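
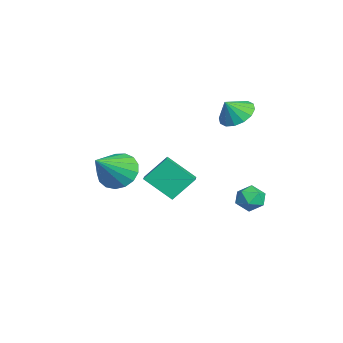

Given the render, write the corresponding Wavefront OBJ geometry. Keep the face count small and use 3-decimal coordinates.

v 2.167 -3.108 0.346
v 2.712 -2.258 0.489
v 3.413 -4.132 1.674
v 2.366 -2.234 0.833
v 1.974 -2.41 1.065
v 1.627 -2.746 1.132
v 1.403 -3.165 1.019
v 1.353 -3.571 0.752
v 1.491 -3.87 0.392
v 1.783 -3.995 0.021
v 2.163 -3.917 -0.275
v 2.544 -3.653 -0.429
v 2.838 -3.265 -0.406
v 2.979 -2.84 -0.21
v 2.933 -2.477 0.113
v 1.914 3.376 -1.493
v 2.57 3.213 -1.856
v 1.63 2.167 -1.464
v 2.286 2.004 -1.827
v 2.301 2.261 -1.104
v 2.477 3.008 -1.122
v 1.723 2.372 -2.198
v 1.899 3.119 -2.216
v 2.452 2.592 -2.292
v 2.81 2.524 -1.616
v 1.39 2.856 -1.704
v 1.748 2.788 -1.028
v -1.68 2.514 1.833
v -0.825 2.317 1.467
v -1.44 1.926 2.707
v -0.761 2.73 1.727
v -0.942 3.085 2.015
v -1.322 3.286 2.254
v -1.797 3.281 2.38
v -2.241 3.07 2.36
v -2.534 2.71 2.198
v -2.598 2.297 1.939
v -2.417 1.943 1.651
v -2.037 1.741 1.412
v -1.562 1.746 1.285
v -1.118 1.957 1.306
v -2.952 -0.267 -4.152
v -3.53 -1.575 -3.026
v -3.209 0.834 -3.006
v -3.787 -0.474 -1.879
v -2.073 -0.386 -3.841
v -2.651 -1.694 -2.714
v -2.33 0.715 -2.694
v -2.908 -0.593 -1.568
f 2 1 4
f 2 4 3
f 4 1 5
f 4 5 3
f 5 1 6
f 5 6 3
f 6 1 7
f 6 7 3
f 7 1 8
f 7 8 3
f 8 1 9
f 8 9 3
f 9 1 10
f 9 10 3
f 10 1 11
f 10 11 3
f 11 1 12
f 11 12 3
f 12 1 13
f 12 13 3
f 13 1 14
f 13 14 3
f 14 1 15
f 14 15 3
f 15 1 2
f 15 2 3
f 16 27 21
f 16 21 17
f 16 17 23
f 16 23 26
f 16 26 27
f 17 21 25
f 21 27 20
f 27 26 18
f 26 23 22
f 23 17 24
f 19 25 20
f 19 20 18
f 19 18 22
f 19 22 24
f 19 24 25
f 20 25 21
f 18 20 27
f 22 18 26
f 24 22 23
f 25 24 17
f 29 28 31
f 29 31 30
f 31 28 32
f 31 32 30
f 32 28 33
f 32 33 30
f 33 28 34
f 33 34 30
f 34 28 35
f 34 35 30
f 35 28 36
f 35 36 30
f 36 28 37
f 36 37 30
f 37 28 38
f 37 38 30
f 38 28 39
f 38 39 30
f 39 28 40
f 39 40 30
f 40 28 41
f 40 41 30
f 41 28 29
f 41 29 30
f 43 45 42
f 46 43 42
f 42 45 44
f 44 46 42
f 43 49 45
f 47 43 46
f 47 49 43
f 45 49 44
f 48 46 44
f 44 49 48
f 48 47 46
f 49 47 48



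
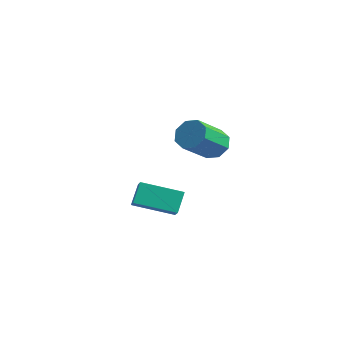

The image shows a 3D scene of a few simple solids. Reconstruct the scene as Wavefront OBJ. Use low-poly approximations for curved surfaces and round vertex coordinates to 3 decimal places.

v 0.579 -4.713 -3.677
v 0.34 -3.985 -2.873
v 0.018 -4.216 -4.293
v -0.221 -3.489 -3.49
v 2.081 -3.651 -4.19
v 1.842 -2.924 -3.387
v 1.52 -3.155 -4.807
v 1.281 -2.427 -4.003
v 3.547 -3.139 0.282
v 4.065 -2.805 0.726
v 3.951 -4.167 1.883
v 3.433 -4.501 1.438
v 3.522 -2.646 0.86
v 3.407 -4.008 2.016
v 2.993 -2.776 0.654
v 2.879 -4.138 1.811
v 2.789 -3.119 0.231
v 2.675 -4.48 1.387
v 3.029 -3.473 -0.163
v 2.915 -4.835 0.994
v 3.573 -3.632 -0.296
v 3.458 -4.994 0.86
v 4.101 -3.502 -0.091
v 3.987 -4.864 1.066
v 4.305 -3.16 0.333
v 4.191 -4.521 1.489
f 2 4 1
f 5 2 1
f 1 4 3
f 3 5 1
f 2 8 4
f 6 2 5
f 6 8 2
f 4 8 3
f 7 5 3
f 3 8 7
f 7 6 5
f 8 6 7
f 10 9 13
f 10 13 11
f 11 13 14
f 11 14 12
f 13 9 15
f 13 15 14
f 14 15 16
f 14 16 12
f 15 9 17
f 15 17 16
f 16 17 18
f 16 18 12
f 17 9 19
f 17 19 18
f 18 19 20
f 18 20 12
f 19 9 21
f 19 21 20
f 20 21 22
f 20 22 12
f 21 9 23
f 21 23 22
f 22 23 24
f 22 24 12
f 23 9 25
f 23 25 24
f 24 25 26
f 24 26 12
f 25 9 10
f 25 10 26
f 26 10 11
f 26 11 12



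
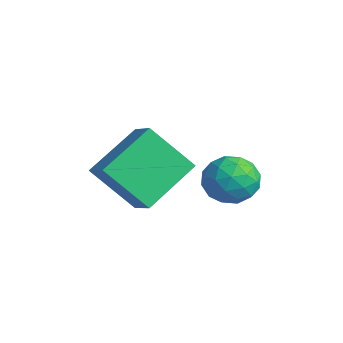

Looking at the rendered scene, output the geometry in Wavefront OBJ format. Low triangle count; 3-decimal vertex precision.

v 1.776 -0.366 -2.528
v 2.379 -0.488 -3.248
v 1.181 -1.752 -2.792
v 1.784 -1.874 -3.512
v 2.106 -1.859 -2.622
v 2.474 -1.002 -2.459
v 1.086 -1.238 -3.581
v 1.454 -0.381 -3.418
v 1.952 -1.026 -3.898
v 2.583 -1.41 -3.306
v 0.977 -0.83 -2.734
v 1.608 -1.214 -2.142
v 2.13 -0.305 -2.865
v 1.43 -1.935 -3.175
v 1.62 -1.926 -2.652
v 1.974 -1.997 -3.075
v 2.186 -0.608 -2.401
v 2.54 -0.679 -2.824
v 2.379 -1.485 -2.457
v 1.02 -1.561 -3.216
v 1.374 -1.632 -3.639
v 1.586 -0.243 -2.965
v 1.94 -0.314 -3.388
v 1.181 -0.755 -3.583
v 2.233 -0.693 -3.67
v 1.883 -1.508 -3.825
v 1.473 -1.134 -3.866
v 1.69 -0.631 -3.77
v 2.604 -0.919 -3.322
v 2.254 -1.734 -3.477
v 2.443 -1.725 -2.954
v 2.66 -1.221 -2.858
v 2.353 -1.236 -3.704
v 1.306 -0.506 -2.563
v 0.956 -1.321 -2.718
v 0.9 -1.019 -3.182
v 1.117 -0.515 -3.086
v 1.677 -0.732 -2.215
v 1.327 -1.547 -2.37
v 1.87 -1.609 -2.27
v 2.087 -1.106 -2.174
v 1.207 -1.004 -2.336
v 0.329 -5.091 -2.161
v 1.329 -5.164 -1.577
v -0.12 -3.295 -1.17
v 0.88 -3.367 -0.586
v 1.24 -4.073 -3.594
v 2.24 -4.145 -3.01
v 0.791 -2.276 -2.603
v 1.791 -2.349 -2.019
f 1 38 17
f 38 12 41
f 17 41 6
f 38 41 17
f 1 17 13
f 17 6 18
f 13 18 2
f 17 18 13
f 1 13 22
f 13 2 23
f 22 23 8
f 13 23 22
f 1 22 34
f 22 8 37
f 34 37 11
f 22 37 34
f 1 34 38
f 34 11 42
f 38 42 12
f 34 42 38
f 2 18 29
f 18 6 32
f 29 32 10
f 18 32 29
f 6 41 19
f 41 12 40
f 19 40 5
f 41 40 19
f 12 42 39
f 42 11 35
f 39 35 3
f 42 35 39
f 11 37 36
f 37 8 24
f 36 24 7
f 37 24 36
f 8 23 28
f 23 2 25
f 28 25 9
f 23 25 28
f 4 30 16
f 30 10 31
f 16 31 5
f 30 31 16
f 4 16 14
f 16 5 15
f 14 15 3
f 16 15 14
f 4 14 21
f 14 3 20
f 21 20 7
f 14 20 21
f 4 21 26
f 21 7 27
f 26 27 9
f 21 27 26
f 4 26 30
f 26 9 33
f 30 33 10
f 26 33 30
f 5 31 19
f 31 10 32
f 19 32 6
f 31 32 19
f 3 15 39
f 15 5 40
f 39 40 12
f 15 40 39
f 7 20 36
f 20 3 35
f 36 35 11
f 20 35 36
f 9 27 28
f 27 7 24
f 28 24 8
f 27 24 28
f 10 33 29
f 33 9 25
f 29 25 2
f 33 25 29
f 44 46 43
f 47 44 43
f 43 46 45
f 45 47 43
f 44 50 46
f 48 44 47
f 48 50 44
f 46 50 45
f 49 47 45
f 45 50 49
f 49 48 47
f 50 48 49



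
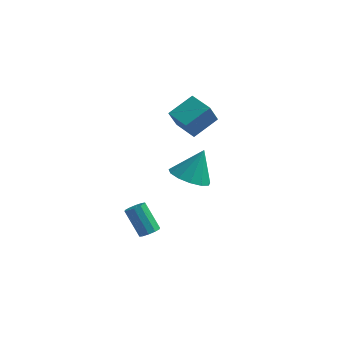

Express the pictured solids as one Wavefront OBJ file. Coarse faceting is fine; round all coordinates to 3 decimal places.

v -0.565 -1.704 -4.306
v -0.121 -1.622 -4.028
v -0.992 -1.234 -2.755
v -1.435 -1.316 -3.034
v -0.204 -1.34 -4.171
v -1.075 -0.952 -2.898
v -0.425 -1.196 -4.366
v -1.296 -0.808 -3.093
v -0.699 -1.247 -4.538
v -1.57 -0.859 -3.265
v -0.922 -1.472 -4.622
v -1.792 -1.084 -3.349
v -1.008 -1.786 -4.585
v -1.879 -1.398 -3.312
v -0.925 -2.068 -4.442
v -1.796 -1.68 -3.169
v -0.704 -2.212 -4.247
v -1.575 -1.824 -2.974
v -0.43 -2.161 -4.075
v -1.301 -1.773 -2.802
v -0.208 -1.936 -3.991
v -1.078 -1.548 -2.718
v -0.311 1.171 1.257
v -0.503 0.615 2.326
v 0.456 2.242 1.951
v 0.265 1.686 3.02
v 0.775 0.494 1.1
v 0.584 -0.062 2.169
v 1.543 1.565 1.794
v 1.351 1.009 2.863
v 1.069 -0.935 -0.605
v 1.537 -0.168 -1.086
v 1.531 -0.285 0.885
v 0.997 0.005 -0.993
v 0.479 -0.121 -0.778
v 0.149 -0.506 -0.507
v 0.111 -1.027 -0.267
v 0.376 -1.519 -0.135
v 0.862 -1.826 -0.152
v 1.413 -1.85 -0.312
v 1.855 -1.584 -0.566
v 2.048 -1.112 -0.832
v 1.929 -0.584 -1.025
f 2 1 5
f 2 5 3
f 3 5 6
f 3 6 4
f 5 1 7
f 5 7 6
f 6 7 8
f 6 8 4
f 7 1 9
f 7 9 8
f 8 9 10
f 8 10 4
f 9 1 11
f 9 11 10
f 10 11 12
f 10 12 4
f 11 1 13
f 11 13 12
f 12 13 14
f 12 14 4
f 13 1 15
f 13 15 14
f 14 15 16
f 14 16 4
f 15 1 17
f 15 17 16
f 16 17 18
f 16 18 4
f 17 1 19
f 17 19 18
f 18 19 20
f 18 20 4
f 19 1 21
f 19 21 20
f 20 21 22
f 20 22 4
f 21 1 2
f 21 2 22
f 22 2 3
f 22 3 4
f 24 26 23
f 27 24 23
f 23 26 25
f 25 27 23
f 24 30 26
f 28 24 27
f 28 30 24
f 26 30 25
f 29 27 25
f 25 30 29
f 29 28 27
f 30 28 29
f 32 31 34
f 32 34 33
f 34 31 35
f 34 35 33
f 35 31 36
f 35 36 33
f 36 31 37
f 36 37 33
f 37 31 38
f 37 38 33
f 38 31 39
f 38 39 33
f 39 31 40
f 39 40 33
f 40 31 41
f 40 41 33
f 41 31 42
f 41 42 33
f 42 31 43
f 42 43 33
f 43 31 32
f 43 32 33



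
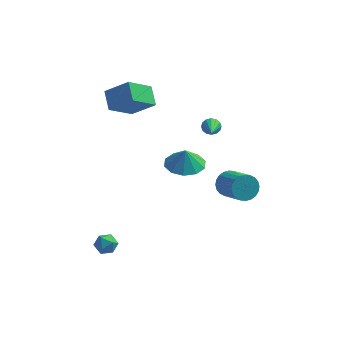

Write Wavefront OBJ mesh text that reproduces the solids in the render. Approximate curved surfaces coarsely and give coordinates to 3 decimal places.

v -0.738 2.173 -1.225
v -0.015 1.345 -1.266
v -0.702 2.147 -0.115
v 0.334 1.928 -1.264
v 0.274 2.605 -1.247
v -0.173 3.117 -1.221
v -0.836 3.268 -1.197
v -1.461 3.001 -1.183
v -1.809 2.417 -1.185
v -1.749 1.74 -1.202
v -1.302 1.228 -1.228
v -0.64 1.077 -1.253
v -3.662 -2.945 -2.862
v -3.267 -3.122 -3.364
v -4.453 -3.538 -3.276
v -4.058 -3.715 -3.778
v -3.935 -3.936 -3.165
v -3.447 -3.569 -2.909
v -4.273 -3.091 -3.731
v -3.785 -2.724 -3.475
v -3.645 -3.212 -3.9
v -3.436 -3.734 -3.551
v -4.284 -2.926 -3.089
v -4.075 -3.448 -2.74
v 1.689 1.352 -1.807
v 2.326 1.589 -2.23
v 3.307 0.406 -1.415
v 2.671 0.168 -0.993
v 2.345 1.776 -1.98
v 3.326 0.593 -1.166
v 2.264 1.899 -1.705
v 3.245 0.715 -0.89
v 2.095 1.938 -1.445
v 3.077 0.755 -0.63
v 1.865 1.888 -1.24
v 2.847 0.705 -0.426
v 1.608 1.756 -1.122
v 2.59 0.573 -0.307
v 1.363 1.563 -1.108
v 2.345 0.38 -0.293
v 1.168 1.338 -1.2
v 2.15 0.154 -0.386
v 1.053 1.114 -1.385
v 2.034 -0.069 -0.57
v 1.034 0.927 -1.634
v 2.015 -0.256 -0.82
v 1.115 0.805 -1.91
v 2.096 -0.379 -1.095
v 1.283 0.765 -2.17
v 2.265 -0.418 -1.355
v 1.513 0.815 -2.374
v 2.495 -0.368 -1.56
v 1.77 0.947 -2.493
v 2.752 -0.236 -1.678
v 2.015 1.14 -2.507
v 2.997 -0.043 -1.692
v 2.21 1.366 -2.414
v 3.192 0.182 -1.6
v 0.366 4.039 0.408
v 0.669 3.888 0
v 0.594 2.541 1.132
v 0.843 4.002 0.18
v 0.889 4.125 0.42
v 0.795 4.225 0.658
v 0.586 4.276 0.828
v 0.318 4.263 0.886
v 0.063 4.19 0.816
v -0.111 4.077 0.636
v -0.157 3.954 0.396
v -0.063 3.853 0.158
v 0.146 3.803 -0.012
v 0.414 3.816 -0.07
v -3.739 3.555 1.293
v -4.723 2.404 2.424
v -4.145 4.541 1.944
v -5.128 3.391 3.076
v -2.452 3.429 2.284
v -3.435 2.279 3.416
v -2.857 4.416 2.936
v -3.841 3.265 4.067
f 2 1 4
f 2 4 3
f 4 1 5
f 4 5 3
f 5 1 6
f 5 6 3
f 6 1 7
f 6 7 3
f 7 1 8
f 7 8 3
f 8 1 9
f 8 9 3
f 9 1 10
f 9 10 3
f 10 1 11
f 10 11 3
f 11 1 12
f 11 12 3
f 12 1 2
f 12 2 3
f 13 24 18
f 13 18 14
f 13 14 20
f 13 20 23
f 13 23 24
f 14 18 22
f 18 24 17
f 24 23 15
f 23 20 19
f 20 14 21
f 16 22 17
f 16 17 15
f 16 15 19
f 16 19 21
f 16 21 22
f 17 22 18
f 15 17 24
f 19 15 23
f 21 19 20
f 22 21 14
f 26 25 29
f 26 29 27
f 27 29 30
f 27 30 28
f 29 25 31
f 29 31 30
f 30 31 32
f 30 32 28
f 31 25 33
f 31 33 32
f 32 33 34
f 32 34 28
f 33 25 35
f 33 35 34
f 34 35 36
f 34 36 28
f 35 25 37
f 35 37 36
f 36 37 38
f 36 38 28
f 37 25 39
f 37 39 38
f 38 39 40
f 38 40 28
f 39 25 41
f 39 41 40
f 40 41 42
f 40 42 28
f 41 25 43
f 41 43 42
f 42 43 44
f 42 44 28
f 43 25 45
f 43 45 44
f 44 45 46
f 44 46 28
f 45 25 47
f 45 47 46
f 46 47 48
f 46 48 28
f 47 25 49
f 47 49 48
f 48 49 50
f 48 50 28
f 49 25 51
f 49 51 50
f 50 51 52
f 50 52 28
f 51 25 53
f 51 53 52
f 52 53 54
f 52 54 28
f 53 25 55
f 53 55 54
f 54 55 56
f 54 56 28
f 55 25 57
f 55 57 56
f 56 57 58
f 56 58 28
f 57 25 26
f 57 26 58
f 58 26 27
f 58 27 28
f 60 59 62
f 60 62 61
f 62 59 63
f 62 63 61
f 63 59 64
f 63 64 61
f 64 59 65
f 64 65 61
f 65 59 66
f 65 66 61
f 66 59 67
f 66 67 61
f 67 59 68
f 67 68 61
f 68 59 69
f 68 69 61
f 69 59 70
f 69 70 61
f 70 59 71
f 70 71 61
f 71 59 72
f 71 72 61
f 72 59 60
f 72 60 61
f 74 76 73
f 77 74 73
f 73 76 75
f 75 77 73
f 74 80 76
f 78 74 77
f 78 80 74
f 76 80 75
f 79 77 75
f 75 80 79
f 79 78 77
f 80 78 79



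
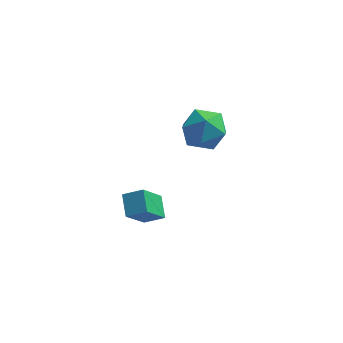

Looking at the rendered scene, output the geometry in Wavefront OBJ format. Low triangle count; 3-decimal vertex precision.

v 0.131 -2.746 1.982
v -0.14 -1.948 2.442
v -0.625 -2.793 1.619
v -0.896 -1.995 2.079
v 0.636 -1.905 0.821
v 0.365 -1.107 1.281
v -0.12 -1.952 0.458
v -0.391 -1.154 0.918
v 1.393 3.366 1.989
v 1.995 2.907 2.657
v 0.845 1.913 1.483
v 1.447 1.454 2.151
v 0.655 1.991 2.471
v 0.993 2.889 2.784
v 1.847 1.931 1.356
v 2.185 2.829 1.669
v 2.275 2.02 2.266
v 1.538 2.057 2.955
v 1.302 2.763 1.185
v 0.565 2.8 1.874
f 2 4 1
f 5 2 1
f 1 4 3
f 3 5 1
f 2 8 4
f 6 2 5
f 6 8 2
f 4 8 3
f 7 5 3
f 3 8 7
f 7 6 5
f 8 6 7
f 9 20 14
f 9 14 10
f 9 10 16
f 9 16 19
f 9 19 20
f 10 14 18
f 14 20 13
f 20 19 11
f 19 16 15
f 16 10 17
f 12 18 13
f 12 13 11
f 12 11 15
f 12 15 17
f 12 17 18
f 13 18 14
f 11 13 20
f 15 11 19
f 17 15 16
f 18 17 10



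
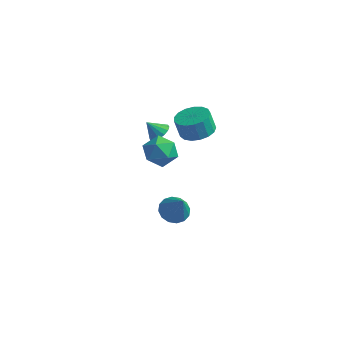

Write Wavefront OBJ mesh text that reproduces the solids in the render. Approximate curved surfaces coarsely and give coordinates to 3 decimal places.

v -0.365 2.383 -4.819
v 0.491 2.627 -5.177
v 0.505 1.817 -3.121
v 0.323 3.038 -4.954
v -0.03 3.273 -4.695
v -0.472 3.27 -4.469
v -0.886 3.029 -4.337
v -1.161 2.615 -4.334
v -1.222 2.138 -4.461
v -1.054 1.727 -4.684
v -0.701 1.492 -4.943
v -0.258 1.495 -5.169
v 0.156 1.736 -5.301
v 0.43 2.151 -5.304
v 0.953 2.742 2.74
v 1.492 3.632 2.939
v 1.147 3.569 4.159
v 0.607 2.678 3.96
v 1.028 3.796 2.816
v 0.683 3.733 4.037
v 0.547 3.719 2.676
v 0.201 3.655 3.896
v 0.158 3.418 2.55
v -0.187 3.354 3.771
v -0.048 2.962 2.468
v -0.393 2.898 3.689
v -0.025 2.455 2.448
v -0.371 2.391 3.669
v 0.222 2.014 2.495
v -0.124 1.951 3.715
v 0.636 1.74 2.598
v 0.291 1.677 3.818
v 1.123 1.696 2.733
v 0.778 1.632 3.954
v 1.571 1.891 2.87
v 1.225 1.827 4.091
v 1.877 2.281 2.977
v 1.532 2.217 4.198
v 1.972 2.776 3.03
v 1.626 2.713 4.25
v 1.833 3.264 3.016
v 1.487 3.2 4.237
v -1.281 2.17 1.846
v -0.673 2.678 1.033
v -0.987 0.542 1.047
v -0.379 1.05 0.234
v 0.023 0.998 1.294
v -0.159 2.004 1.789
v -1.501 1.216 0.291
v -1.683 2.222 0.786
v -0.809 2.089 0.072
v 0.133 1.954 0.692
v -1.793 1.266 1.388
v -0.851 1.131 2.008
v -1.514 2.724 1.549
v -0.946 2.699 2.022
v -2.226 2.476 2.391
v -1.064 3.063 2.029
v -1.303 3.336 1.907
v -1.599 3.445 1.689
v -1.872 3.361 1.434
v -2.049 3.106 1.209
v -2.082 2.749 1.076
v -1.964 2.385 1.069
v -1.725 2.111 1.191
v -1.429 2.002 1.409
v -1.156 2.086 1.664
v -0.979 2.341 1.889
f 2 1 4
f 2 4 3
f 4 1 5
f 4 5 3
f 5 1 6
f 5 6 3
f 6 1 7
f 6 7 3
f 7 1 8
f 7 8 3
f 8 1 9
f 8 9 3
f 9 1 10
f 9 10 3
f 10 1 11
f 10 11 3
f 11 1 12
f 11 12 3
f 12 1 13
f 12 13 3
f 13 1 14
f 13 14 3
f 14 1 2
f 14 2 3
f 16 15 19
f 16 19 17
f 17 19 20
f 17 20 18
f 19 15 21
f 19 21 20
f 20 21 22
f 20 22 18
f 21 15 23
f 21 23 22
f 22 23 24
f 22 24 18
f 23 15 25
f 23 25 24
f 24 25 26
f 24 26 18
f 25 15 27
f 25 27 26
f 26 27 28
f 26 28 18
f 27 15 29
f 27 29 28
f 28 29 30
f 28 30 18
f 29 15 31
f 29 31 30
f 30 31 32
f 30 32 18
f 31 15 33
f 31 33 32
f 32 33 34
f 32 34 18
f 33 15 35
f 33 35 34
f 34 35 36
f 34 36 18
f 35 15 37
f 35 37 36
f 36 37 38
f 36 38 18
f 37 15 39
f 37 39 38
f 38 39 40
f 38 40 18
f 39 15 41
f 39 41 40
f 40 41 42
f 40 42 18
f 41 15 16
f 41 16 42
f 42 16 17
f 42 17 18
f 43 54 48
f 43 48 44
f 43 44 50
f 43 50 53
f 43 53 54
f 44 48 52
f 48 54 47
f 54 53 45
f 53 50 49
f 50 44 51
f 46 52 47
f 46 47 45
f 46 45 49
f 46 49 51
f 46 51 52
f 47 52 48
f 45 47 54
f 49 45 53
f 51 49 50
f 52 51 44
f 56 55 58
f 56 58 57
f 58 55 59
f 58 59 57
f 59 55 60
f 59 60 57
f 60 55 61
f 60 61 57
f 61 55 62
f 61 62 57
f 62 55 63
f 62 63 57
f 63 55 64
f 63 64 57
f 64 55 65
f 64 65 57
f 65 55 66
f 65 66 57
f 66 55 67
f 66 67 57
f 67 55 68
f 67 68 57
f 68 55 56
f 68 56 57



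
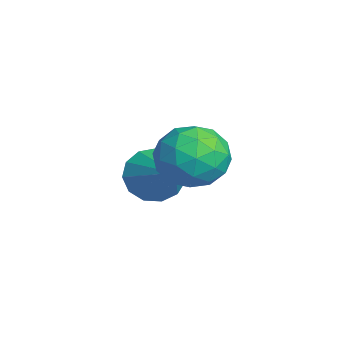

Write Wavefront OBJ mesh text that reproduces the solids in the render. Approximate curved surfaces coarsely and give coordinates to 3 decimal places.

v -4.735 2.716 -0.5
v -4.229 2.837 -1.388
v -3.085 3.004 0.48
v -4.413 3.365 -1.232
v -4.7 3.686 -0.844
v -4.998 3.7 -0.346
v -5.212 3.402 0.103
v -5.275 2.885 0.361
v -5.167 2.315 0.346
v -4.921 1.873 0.062
v -4.616 1.698 -0.4
v -4.349 1.846 -0.894
v -4.205 2.271 -1.262
v -1.273 4.266 1.911
v -0.638 3.616 2.677
v -2.282 2.704 1.423
v -1.647 2.054 2.189
v -2.409 2.872 2.592
v -1.786 3.838 2.894
v -1.134 2.482 1.206
v -0.511 3.448 1.508
v -0.553 2.514 2.242
v -1.34 2.755 3.098
v -1.58 3.565 1.002
v -2.367 3.806 1.858
v -0.867 4.078 2.337
v -2.053 2.242 1.763
v -2.501 2.723 2
v -2.128 2.341 2.45
v -1.541 4.208 2.464
v -1.168 3.826 2.915
v -2.209 3.389 2.864
v -1.752 2.494 1.185
v -1.379 2.112 1.636
v -0.792 3.979 1.65
v -0.419 3.597 2.1
v -0.711 2.931 1.236
v -0.444 3.049 2.532
v -1.037 2.13 2.244
v -0.735 2.382 1.667
v -0.369 2.95 1.844
v -0.907 3.19 3.035
v -1.5 2.272 2.748
v -1.948 2.753 2.985
v -1.581 3.32 3.162
v -0.857 2.542 2.779
v -1.42 4.048 1.352
v -2.013 3.13 1.065
v -1.339 3 0.938
v -0.972 3.567 1.115
v -1.883 4.19 1.856
v -2.476 3.271 1.568
v -2.551 3.37 2.256
v -2.185 3.938 2.433
v -2.063 3.778 1.321
f 2 1 4
f 2 4 3
f 4 1 5
f 4 5 3
f 5 1 6
f 5 6 3
f 6 1 7
f 6 7 3
f 7 1 8
f 7 8 3
f 8 1 9
f 8 9 3
f 9 1 10
f 9 10 3
f 10 1 11
f 10 11 3
f 11 1 12
f 11 12 3
f 12 1 13
f 12 13 3
f 13 1 2
f 13 2 3
f 14 51 30
f 51 25 54
f 30 54 19
f 51 54 30
f 14 30 26
f 30 19 31
f 26 31 15
f 30 31 26
f 14 26 35
f 26 15 36
f 35 36 21
f 26 36 35
f 14 35 47
f 35 21 50
f 47 50 24
f 35 50 47
f 14 47 51
f 47 24 55
f 51 55 25
f 47 55 51
f 15 31 42
f 31 19 45
f 42 45 23
f 31 45 42
f 19 54 32
f 54 25 53
f 32 53 18
f 54 53 32
f 25 55 52
f 55 24 48
f 52 48 16
f 55 48 52
f 24 50 49
f 50 21 37
f 49 37 20
f 50 37 49
f 21 36 41
f 36 15 38
f 41 38 22
f 36 38 41
f 17 43 29
f 43 23 44
f 29 44 18
f 43 44 29
f 17 29 27
f 29 18 28
f 27 28 16
f 29 28 27
f 17 27 34
f 27 16 33
f 34 33 20
f 27 33 34
f 17 34 39
f 34 20 40
f 39 40 22
f 34 40 39
f 17 39 43
f 39 22 46
f 43 46 23
f 39 46 43
f 18 44 32
f 44 23 45
f 32 45 19
f 44 45 32
f 16 28 52
f 28 18 53
f 52 53 25
f 28 53 52
f 20 33 49
f 33 16 48
f 49 48 24
f 33 48 49
f 22 40 41
f 40 20 37
f 41 37 21
f 40 37 41
f 23 46 42
f 46 22 38
f 42 38 15
f 46 38 42



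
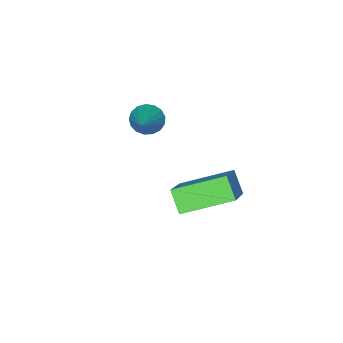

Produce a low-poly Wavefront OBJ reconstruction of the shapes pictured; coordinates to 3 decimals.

v -4.136 -4.222 -1.487
v -3.813 -4.052 -2.025
v -2.784 -3.198 -0.353
v -4.019 -3.823 -1.986
v -4.252 -3.685 -1.833
v -4.459 -3.67 -1.601
v -4.591 -3.782 -1.343
v -4.619 -3.994 -1.117
v -4.536 -4.259 -0.977
v -4.362 -4.516 -0.953
v -4.135 -4.705 -1.052
v -3.909 -4.784 -1.25
v -3.735 -4.734 -1.503
v -3.652 -4.567 -1.752
v -3.68 -4.321 -1.941
v -3.088 -1.21 -3.808
v -3.32 -1.85 -3.061
v -4.48 0.054 -3.158
v -4.712 -0.585 -2.412
v -1.688 -0.295 -2.588
v -1.92 -0.934 -1.842
v -3.08 0.97 -1.939
v -3.312 0.33 -1.192
f 2 1 4
f 2 4 3
f 4 1 5
f 4 5 3
f 5 1 6
f 5 6 3
f 6 1 7
f 6 7 3
f 7 1 8
f 7 8 3
f 8 1 9
f 8 9 3
f 9 1 10
f 9 10 3
f 10 1 11
f 10 11 3
f 11 1 12
f 11 12 3
f 12 1 13
f 12 13 3
f 13 1 14
f 13 14 3
f 14 1 15
f 14 15 3
f 15 1 2
f 15 2 3
f 17 19 16
f 20 17 16
f 16 19 18
f 18 20 16
f 17 23 19
f 21 17 20
f 21 23 17
f 19 23 18
f 22 20 18
f 18 23 22
f 22 21 20
f 23 21 22



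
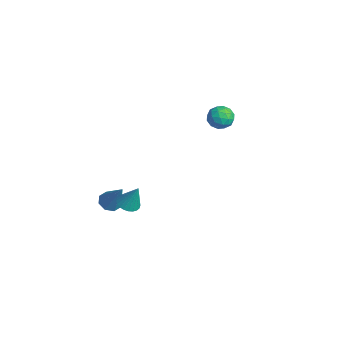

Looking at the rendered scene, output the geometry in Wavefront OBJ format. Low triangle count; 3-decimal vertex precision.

v 1.421 -2.031 3.107
v 1.805 -2.382 3.099
v 1.739 -1.709 4.153
v 1.898 -2.22 3.02
v 1.919 -2.029 2.955
v 1.863 -1.838 2.913
v 1.741 -1.677 2.901
v 1.57 -1.569 2.919
v 1.376 -1.532 2.967
v 1.189 -1.571 3.036
v 1.038 -1.68 3.115
v 0.944 -1.843 3.193
v 0.924 -2.034 3.259
v 0.979 -2.224 3.301
v 1.101 -2.386 3.313
v 1.273 -2.493 3.294
v 1.466 -2.53 3.247
v 1.653 -2.491 3.178
v -0.581 -2.049 1.661
v -0.126 -2.056 1.391
v 0.181 -1.791 2.939
v -0.288 -1.684 1.412
v -0.622 -1.527 1.58
v -0.932 -1.675 1.795
v -1.037 -2.042 1.932
v -0.875 -2.413 1.91
v -0.541 -2.571 1.742
v -0.231 -2.423 1.527
v -2.444 4.189 3.422
v -1.967 3.947 3.776
v -3.133 3.653 3.984
v -2.656 3.411 4.338
v -2.804 4.033 4.383
v -2.379 4.364 4.036
v -2.721 3.236 3.724
v -2.296 3.567 3.377
v -2.138 3.358 3.963
v -2.19 3.85 4.37
v -2.91 3.75 3.39
v -2.962 4.242 3.797
v -2.145 4.115 3.55
v -2.955 3.485 4.21
v -3.042 3.851 4.237
v -2.762 3.708 4.445
v -2.387 4.36 3.703
v -2.107 4.218 3.91
v -2.599 4.269 4.267
v -2.993 3.382 3.85
v -2.713 3.24 4.057
v -2.338 3.892 3.315
v -2.058 3.749 3.523
v -2.501 3.331 3.493
v -1.965 3.626 3.867
v -2.37 3.311 4.198
v -2.409 3.208 3.837
v -2.158 3.403 3.633
v -1.996 3.916 4.107
v -2.4 3.601 4.437
v -2.488 3.967 4.463
v -2.238 4.161 4.259
v -2.096 3.57 4.216
v -2.7 3.999 3.323
v -3.104 3.684 3.653
v -2.862 3.439 3.501
v -2.612 3.633 3.297
v -2.73 4.289 3.562
v -3.135 3.974 3.893
v -2.942 4.197 4.127
v -2.691 4.392 3.923
v -3.004 4.03 3.544
f 2 1 4
f 2 4 3
f 4 1 5
f 4 5 3
f 5 1 6
f 5 6 3
f 6 1 7
f 6 7 3
f 7 1 8
f 7 8 3
f 8 1 9
f 8 9 3
f 9 1 10
f 9 10 3
f 10 1 11
f 10 11 3
f 11 1 12
f 11 12 3
f 12 1 13
f 12 13 3
f 13 1 14
f 13 14 3
f 14 1 15
f 14 15 3
f 15 1 16
f 15 16 3
f 16 1 17
f 16 17 3
f 17 1 18
f 17 18 3
f 18 1 2
f 18 2 3
f 20 19 22
f 20 22 21
f 22 19 23
f 22 23 21
f 23 19 24
f 23 24 21
f 24 19 25
f 24 25 21
f 25 19 26
f 25 26 21
f 26 19 27
f 26 27 21
f 27 19 28
f 27 28 21
f 28 19 20
f 28 20 21
f 29 66 45
f 66 40 69
f 45 69 34
f 66 69 45
f 29 45 41
f 45 34 46
f 41 46 30
f 45 46 41
f 29 41 50
f 41 30 51
f 50 51 36
f 41 51 50
f 29 50 62
f 50 36 65
f 62 65 39
f 50 65 62
f 29 62 66
f 62 39 70
f 66 70 40
f 62 70 66
f 30 46 57
f 46 34 60
f 57 60 38
f 46 60 57
f 34 69 47
f 69 40 68
f 47 68 33
f 69 68 47
f 40 70 67
f 70 39 63
f 67 63 31
f 70 63 67
f 39 65 64
f 65 36 52
f 64 52 35
f 65 52 64
f 36 51 56
f 51 30 53
f 56 53 37
f 51 53 56
f 32 58 44
f 58 38 59
f 44 59 33
f 58 59 44
f 32 44 42
f 44 33 43
f 42 43 31
f 44 43 42
f 32 42 49
f 42 31 48
f 49 48 35
f 42 48 49
f 32 49 54
f 49 35 55
f 54 55 37
f 49 55 54
f 32 54 58
f 54 37 61
f 58 61 38
f 54 61 58
f 33 59 47
f 59 38 60
f 47 60 34
f 59 60 47
f 31 43 67
f 43 33 68
f 67 68 40
f 43 68 67
f 35 48 64
f 48 31 63
f 64 63 39
f 48 63 64
f 37 55 56
f 55 35 52
f 56 52 36
f 55 52 56
f 38 61 57
f 61 37 53
f 57 53 30
f 61 53 57



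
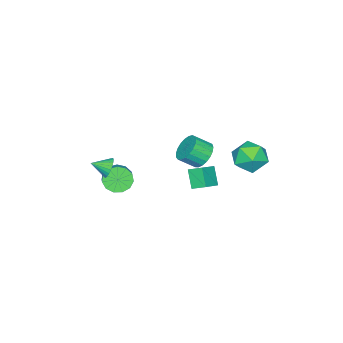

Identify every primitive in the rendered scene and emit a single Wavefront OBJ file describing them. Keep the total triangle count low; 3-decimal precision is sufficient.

v 2.769 -2.531 2.101
v 3.165 -2.534 1.536
v 3.331 -3.349 2.499
v 3.301 -2.364 1.694
v 3.356 -2.219 1.914
v 3.321 -2.121 2.163
v 3.203 -2.086 2.402
v 3.018 -2.119 2.596
v 2.796 -2.214 2.714
v 2.569 -2.358 2.738
v 2.373 -2.527 2.666
v 2.237 -2.698 2.508
v 2.182 -2.842 2.288
v 2.217 -2.94 2.039
v 2.335 -2.975 1.8
v 2.52 -2.942 1.606
v 2.742 -2.847 1.488
v 2.969 -2.703 1.464
v -1.84 4.845 2.844
v -0.885 4.404 3.324
v -2.455 3.116 2.476
v -1.5 2.675 2.956
v -2.289 3.201 3.617
v -1.909 4.27 3.845
v -1.431 3.25 1.955
v -1.051 4.319 2.183
v -0.632 3.418 2.775
v -1.162 3.388 3.802
v -2.178 4.132 1.998
v -2.708 4.102 3.025
v -1.934 0.6 -1.211
v -2.478 -0.017 -0.179
v -2.115 1.431 -0.81
v -2.659 0.813 0.222
v -0.741 0.567 -0.602
v -1.285 -0.051 0.43
v -0.922 1.397 -0.201
v -1.466 0.78 0.831
v 0.552 -3.612 -0.615
v 1.065 -3.546 -1.339
v 2.002 -2.823 -0.609
v 1.488 -2.888 0.115
v 0.762 -3.147 -1.344
v 1.698 -2.424 -0.615
v 0.391 -2.896 -1.119
v 1.328 -2.173 -0.389
v 0.072 -2.871 -0.733
v 1.009 -2.148 -0.003
v -0.095 -3.082 -0.309
v 0.842 -2.359 0.42
v -0.057 -3.461 0.017
v 0.88 -2.738 0.746
v 0.175 -3.887 0.143
v 1.111 -3.164 0.872
v 0.526 -4.226 0.028
v 1.462 -3.503 0.758
v 0.885 -4.37 -0.291
v 1.822 -3.647 0.439
v 1.139 -4.273 -0.712
v 2.075 -3.55 0.017
v 1.206 -3.966 -1.103
v 2.142 -3.243 -0.374
v 0.32 2 3.549
v 0.951 1.906 2.914
v 1.55 1.186 3.615
v 0.92 1.28 4.251
v 1.078 2.2 3.107
v 1.677 1.48 3.808
v 1.074 2.46 3.377
v 1.674 1.74 4.078
v 0.94 2.64 3.676
v 1.54 1.92 4.377
v 0.699 2.709 3.954
v 1.299 1.989 4.655
v 0.392 2.656 4.161
v 0.992 1.936 4.862
v 0.073 2.489 4.263
v 0.673 1.77 4.964
v -0.203 2.238 4.242
v 0.396 1.518 4.943
v -0.389 1.946 4.1
v 0.21 1.226 4.802
v -0.453 1.663 3.864
v 0.147 0.943 4.565
v -0.382 1.438 3.573
v 0.217 0.718 4.274
v -0.19 1.31 3.278
v 0.409 0.59 3.979
v 0.09 1.302 3.03
v 0.689 0.582 3.731
v 0.41 1.414 2.872
v 1.009 0.695 3.573
v 0.714 1.628 2.831
v 1.314 0.908 3.532
f 2 1 4
f 2 4 3
f 4 1 5
f 4 5 3
f 5 1 6
f 5 6 3
f 6 1 7
f 6 7 3
f 7 1 8
f 7 8 3
f 8 1 9
f 8 9 3
f 9 1 10
f 9 10 3
f 10 1 11
f 10 11 3
f 11 1 12
f 11 12 3
f 12 1 13
f 12 13 3
f 13 1 14
f 13 14 3
f 14 1 15
f 14 15 3
f 15 1 16
f 15 16 3
f 16 1 17
f 16 17 3
f 17 1 18
f 17 18 3
f 18 1 2
f 18 2 3
f 19 30 24
f 19 24 20
f 19 20 26
f 19 26 29
f 19 29 30
f 20 24 28
f 24 30 23
f 30 29 21
f 29 26 25
f 26 20 27
f 22 28 23
f 22 23 21
f 22 21 25
f 22 25 27
f 22 27 28
f 23 28 24
f 21 23 30
f 25 21 29
f 27 25 26
f 28 27 20
f 32 34 31
f 35 32 31
f 31 34 33
f 33 35 31
f 32 38 34
f 36 32 35
f 36 38 32
f 34 38 33
f 37 35 33
f 33 38 37
f 37 36 35
f 38 36 37
f 40 39 43
f 40 43 41
f 41 43 44
f 41 44 42
f 43 39 45
f 43 45 44
f 44 45 46
f 44 46 42
f 45 39 47
f 45 47 46
f 46 47 48
f 46 48 42
f 47 39 49
f 47 49 48
f 48 49 50
f 48 50 42
f 49 39 51
f 49 51 50
f 50 51 52
f 50 52 42
f 51 39 53
f 51 53 52
f 52 53 54
f 52 54 42
f 53 39 55
f 53 55 54
f 54 55 56
f 54 56 42
f 55 39 57
f 55 57 56
f 56 57 58
f 56 58 42
f 57 39 59
f 57 59 58
f 58 59 60
f 58 60 42
f 59 39 61
f 59 61 60
f 60 61 62
f 60 62 42
f 61 39 40
f 61 40 62
f 62 40 41
f 62 41 42
f 64 63 67
f 64 67 65
f 65 67 68
f 65 68 66
f 67 63 69
f 67 69 68
f 68 69 70
f 68 70 66
f 69 63 71
f 69 71 70
f 70 71 72
f 70 72 66
f 71 63 73
f 71 73 72
f 72 73 74
f 72 74 66
f 73 63 75
f 73 75 74
f 74 75 76
f 74 76 66
f 75 63 77
f 75 77 76
f 76 77 78
f 76 78 66
f 77 63 79
f 77 79 78
f 78 79 80
f 78 80 66
f 79 63 81
f 79 81 80
f 80 81 82
f 80 82 66
f 81 63 83
f 81 83 82
f 82 83 84
f 82 84 66
f 83 63 85
f 83 85 84
f 84 85 86
f 84 86 66
f 85 63 87
f 85 87 86
f 86 87 88
f 86 88 66
f 87 63 89
f 87 89 88
f 88 89 90
f 88 90 66
f 89 63 91
f 89 91 90
f 90 91 92
f 90 92 66
f 91 63 93
f 91 93 92
f 92 93 94
f 92 94 66
f 93 63 64
f 93 64 94
f 94 64 65
f 94 65 66



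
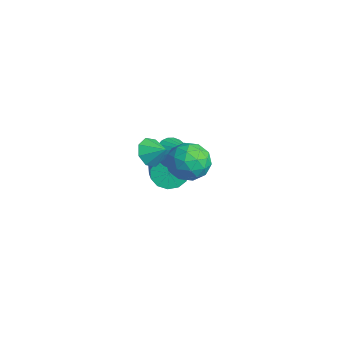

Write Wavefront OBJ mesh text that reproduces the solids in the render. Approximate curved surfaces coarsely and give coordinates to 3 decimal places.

v 3.929 -1.237 0.743
v 4.615 -2.168 0.906
v 2.525 -2.112 1.654
v 3.211 -3.043 1.817
v 3.438 -2.045 2.378
v 4.306 -1.504 1.815
v 2.834 -2.776 0.745
v 3.702 -2.235 0.182
v 3.938 -3.119 0.907
v 4.311 -2.667 1.916
v 2.829 -1.613 0.644
v 3.202 -1.161 1.653
v 4.395 -1.626 0.744
v 2.745 -2.654 1.816
v 2.879 -2.068 2.145
v 3.281 -2.615 2.241
v 4.214 -1.236 1.279
v 4.617 -1.783 1.374
v 3.925 -1.71 2.24
v 2.523 -2.497 1.186
v 2.926 -3.044 1.281
v 3.859 -1.665 0.319
v 4.261 -2.212 0.415
v 3.215 -2.57 0.32
v 4.4 -2.732 0.841
v 3.575 -3.246 1.377
v 3.353 -3.089 0.746
v 3.863 -2.771 0.415
v 4.62 -2.466 1.434
v 3.795 -2.98 1.97
v 3.928 -2.394 2.299
v 4.438 -2.076 1.968
v 4.222 -3.025 1.435
v 3.345 -1.3 0.59
v 2.52 -1.814 1.126
v 2.702 -2.204 0.592
v 3.212 -1.886 0.261
v 3.565 -1.034 1.183
v 2.74 -1.548 1.719
v 3.277 -1.509 2.145
v 3.787 -1.191 1.814
v 2.918 -1.255 1.125
v -1.018 -1.062 -1.458
v -0.475 -1.058 -2.238
v 0.498 -0.578 -0.402
v -0.593 -0.707 -2.23
v -0.775 -0.41 -2.105
v -0.994 -0.211 -1.881
v -1.217 -0.143 -1.593
v -1.41 -0.214 -1.284
v -1.542 -0.414 -1.002
v -1.595 -0.713 -0.789
v -1.56 -1.065 -0.678
v -1.443 -1.416 -0.686
v -1.261 -1.714 -0.812
v -1.042 -1.912 -1.035
v -0.819 -1.981 -1.324
v -0.626 -1.91 -1.632
v -0.493 -1.709 -1.914
v -0.441 -1.41 -2.127
v 0.137 -2.672 -0.19
v 0.653 -2.62 -0.925
v 0.883 -2.168 0.37
v 0.236 -2.077 -0.858
v -0.24 -1.882 -0.399
v -0.495 -2.149 0.182
v -0.38 -2.723 0.545
v 0.038 -3.267 0.478
v 0.513 -3.462 0.02
v 0.768 -3.194 -0.562
v -3.139 -0.431 -4.272
v -2.635 -0.147 -5.087
v -1.196 -0.625 -4.363
v -1.701 -0.909 -3.548
v -2.655 0.303 -4.748
v -1.217 -0.175 -4.025
v -2.83 0.52 -4.258
v -1.391 0.042 -3.535
v -3.103 0.435 -3.773
v -1.664 -0.043 -3.049
v -3.387 0.075 -3.446
v -1.948 -0.403 -2.722
v -3.593 -0.446 -3.381
v -2.154 -0.924 -2.657
v -3.654 -0.962 -3.599
v -2.216 -1.44 -2.875
v -3.553 -1.309 -4.031
v -2.114 -1.787 -3.307
v -3.32 -1.377 -4.539
v -1.881 -1.856 -3.815
v -3.029 -1.145 -4.963
v -1.591 -1.624 -4.239
v -2.774 -0.687 -5.167
v -1.335 -1.165 -4.443
f 1 38 17
f 38 12 41
f 17 41 6
f 38 41 17
f 1 17 13
f 17 6 18
f 13 18 2
f 17 18 13
f 1 13 22
f 13 2 23
f 22 23 8
f 13 23 22
f 1 22 34
f 22 8 37
f 34 37 11
f 22 37 34
f 1 34 38
f 34 11 42
f 38 42 12
f 34 42 38
f 2 18 29
f 18 6 32
f 29 32 10
f 18 32 29
f 6 41 19
f 41 12 40
f 19 40 5
f 41 40 19
f 12 42 39
f 42 11 35
f 39 35 3
f 42 35 39
f 11 37 36
f 37 8 24
f 36 24 7
f 37 24 36
f 8 23 28
f 23 2 25
f 28 25 9
f 23 25 28
f 4 30 16
f 30 10 31
f 16 31 5
f 30 31 16
f 4 16 14
f 16 5 15
f 14 15 3
f 16 15 14
f 4 14 21
f 14 3 20
f 21 20 7
f 14 20 21
f 4 21 26
f 21 7 27
f 26 27 9
f 21 27 26
f 4 26 30
f 26 9 33
f 30 33 10
f 26 33 30
f 5 31 19
f 31 10 32
f 19 32 6
f 31 32 19
f 3 15 39
f 15 5 40
f 39 40 12
f 15 40 39
f 7 20 36
f 20 3 35
f 36 35 11
f 20 35 36
f 9 27 28
f 27 7 24
f 28 24 8
f 27 24 28
f 10 33 29
f 33 9 25
f 29 25 2
f 33 25 29
f 44 43 46
f 44 46 45
f 46 43 47
f 46 47 45
f 47 43 48
f 47 48 45
f 48 43 49
f 48 49 45
f 49 43 50
f 49 50 45
f 50 43 51
f 50 51 45
f 51 43 52
f 51 52 45
f 52 43 53
f 52 53 45
f 53 43 54
f 53 54 45
f 54 43 55
f 54 55 45
f 55 43 56
f 55 56 45
f 56 43 57
f 56 57 45
f 57 43 58
f 57 58 45
f 58 43 59
f 58 59 45
f 59 43 60
f 59 60 45
f 60 43 44
f 60 44 45
f 62 61 64
f 62 64 63
f 64 61 65
f 64 65 63
f 65 61 66
f 65 66 63
f 66 61 67
f 66 67 63
f 67 61 68
f 67 68 63
f 68 61 69
f 68 69 63
f 69 61 70
f 69 70 63
f 70 61 62
f 70 62 63
f 72 71 75
f 72 75 73
f 73 75 76
f 73 76 74
f 75 71 77
f 75 77 76
f 76 77 78
f 76 78 74
f 77 71 79
f 77 79 78
f 78 79 80
f 78 80 74
f 79 71 81
f 79 81 80
f 80 81 82
f 80 82 74
f 81 71 83
f 81 83 82
f 82 83 84
f 82 84 74
f 83 71 85
f 83 85 84
f 84 85 86
f 84 86 74
f 85 71 87
f 85 87 86
f 86 87 88
f 86 88 74
f 87 71 89
f 87 89 88
f 88 89 90
f 88 90 74
f 89 71 91
f 89 91 90
f 90 91 92
f 90 92 74
f 91 71 93
f 91 93 92
f 92 93 94
f 92 94 74
f 93 71 72
f 93 72 94
f 94 72 73
f 94 73 74



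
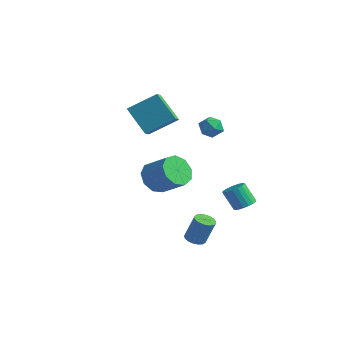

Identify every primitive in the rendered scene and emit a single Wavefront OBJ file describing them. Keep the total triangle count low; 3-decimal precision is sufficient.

v 2.081 2.098 -2.261
v 2.644 2.105 -1.937
v 2.003 1.889 -0.816
v 1.439 1.882 -1.139
v 2.563 2.383 -1.931
v 1.922 2.167 -0.809
v 2.385 2.604 -1.989
v 1.744 2.388 -0.868
v 2.148 2.725 -2.102
v 1.507 2.509 -0.98
v 1.897 2.721 -2.246
v 1.256 2.505 -1.124
v 1.682 2.595 -2.393
v 1.041 2.379 -1.271
v 1.547 2.369 -2.514
v 0.906 2.154 -1.392
v 1.517 2.091 -2.584
v 0.876 1.875 -1.463
v 1.598 1.813 -2.591
v 0.957 1.597 -1.469
v 1.776 1.592 -2.532
v 1.135 1.376 -1.411
v 2.013 1.471 -2.42
v 1.372 1.255 -1.298
v 2.264 1.475 -2.276
v 1.623 1.259 -1.154
v 2.479 1.601 -2.129
v 1.838 1.385 -1.007
v 2.614 1.826 -2.008
v 1.973 1.611 -0.886
v 1.277 -0.731 -3.998
v 1.766 -0.468 -4.199
v 2.231 -0.206 -2.722
v 1.743 -0.469 -2.522
v 1.579 -0.257 -4.177
v 2.045 0.005 -2.701
v 1.324 -0.154 -4.115
v 1.789 0.107 -2.639
v 1.057 -0.184 -4.026
v 1.523 0.078 -2.549
v 0.841 -0.339 -3.93
v 1.307 -0.077 -2.454
v 0.725 -0.584 -3.85
v 1.191 -0.322 -2.374
v 0.736 -0.862 -3.804
v 1.201 -0.601 -2.328
v 0.87 -1.11 -3.803
v 1.336 -0.849 -2.326
v 1.098 -1.272 -3.846
v 1.563 -1.01 -2.369
v 1.367 -1.309 -3.924
v 1.832 -1.048 -2.448
v 1.615 -1.214 -4.019
v 2.08 -0.953 -2.543
v 1.786 -1.008 -4.109
v 2.251 -0.747 -2.633
v 1.84 -0.739 -4.174
v 2.306 -0.477 -2.698
v -4.617 0.295 3.082
v -4.247 -0.319 3.461
v -3.619 1.523 4.097
v -3.249 0.909 4.476
v -3.231 0.291 1.724
v -2.861 -0.323 2.103
v -2.233 1.519 2.739
v -1.863 0.905 3.118
v -0.807 -1.517 -0.029
v -0.31 -2.195 -0.588
v 1.064 -1.961 0.349
v 0.567 -1.283 0.909
v -0.233 -1.564 -0.858
v 1.141 -1.33 0.079
v -0.425 -0.911 -0.741
v 0.949 -0.677 0.197
v -0.795 -0.541 -0.29
v 0.579 -0.307 0.648
v -1.172 -0.628 0.283
v 0.203 -0.394 1.221
v -1.377 -1.131 0.71
v -0.003 -0.897 1.648
v -1.316 -1.815 0.791
v 0.058 -1.581 1.729
v -1.017 -2.359 0.488
v 0.357 -2.125 1.426
v -0.619 -2.509 -0.056
v 0.755 -2.275 0.881
v -0.208 2.226 2.132
v 0.407 2.195 2.554
v -0.787 1.525 2.926
v -0.172 1.494 3.348
v -0.551 2.134 3.287
v -0.193 2.568 2.796
v -0.187 1.152 2.684
v 0.171 1.586 2.193
v 0.42 1.532 2.895
v 0.196 2.139 3.267
v -0.576 1.581 2.213
v -0.8 2.188 2.585
f 2 1 5
f 2 5 3
f 3 5 6
f 3 6 4
f 5 1 7
f 5 7 6
f 6 7 8
f 6 8 4
f 7 1 9
f 7 9 8
f 8 9 10
f 8 10 4
f 9 1 11
f 9 11 10
f 10 11 12
f 10 12 4
f 11 1 13
f 11 13 12
f 12 13 14
f 12 14 4
f 13 1 15
f 13 15 14
f 14 15 16
f 14 16 4
f 15 1 17
f 15 17 16
f 16 17 18
f 16 18 4
f 17 1 19
f 17 19 18
f 18 19 20
f 18 20 4
f 19 1 21
f 19 21 20
f 20 21 22
f 20 22 4
f 21 1 23
f 21 23 22
f 22 23 24
f 22 24 4
f 23 1 25
f 23 25 24
f 24 25 26
f 24 26 4
f 25 1 27
f 25 27 26
f 26 27 28
f 26 28 4
f 27 1 29
f 27 29 28
f 28 29 30
f 28 30 4
f 29 1 2
f 29 2 30
f 30 2 3
f 30 3 4
f 32 31 35
f 32 35 33
f 33 35 36
f 33 36 34
f 35 31 37
f 35 37 36
f 36 37 38
f 36 38 34
f 37 31 39
f 37 39 38
f 38 39 40
f 38 40 34
f 39 31 41
f 39 41 40
f 40 41 42
f 40 42 34
f 41 31 43
f 41 43 42
f 42 43 44
f 42 44 34
f 43 31 45
f 43 45 44
f 44 45 46
f 44 46 34
f 45 31 47
f 45 47 46
f 46 47 48
f 46 48 34
f 47 31 49
f 47 49 48
f 48 49 50
f 48 50 34
f 49 31 51
f 49 51 50
f 50 51 52
f 50 52 34
f 51 31 53
f 51 53 52
f 52 53 54
f 52 54 34
f 53 31 55
f 53 55 54
f 54 55 56
f 54 56 34
f 55 31 57
f 55 57 56
f 56 57 58
f 56 58 34
f 57 31 32
f 57 32 58
f 58 32 33
f 58 33 34
f 60 62 59
f 63 60 59
f 59 62 61
f 61 63 59
f 60 66 62
f 64 60 63
f 64 66 60
f 62 66 61
f 65 63 61
f 61 66 65
f 65 64 63
f 66 64 65
f 68 67 71
f 68 71 69
f 69 71 72
f 69 72 70
f 71 67 73
f 71 73 72
f 72 73 74
f 72 74 70
f 73 67 75
f 73 75 74
f 74 75 76
f 74 76 70
f 75 67 77
f 75 77 76
f 76 77 78
f 76 78 70
f 77 67 79
f 77 79 78
f 78 79 80
f 78 80 70
f 79 67 81
f 79 81 80
f 80 81 82
f 80 82 70
f 81 67 83
f 81 83 82
f 82 83 84
f 82 84 70
f 83 67 85
f 83 85 84
f 84 85 86
f 84 86 70
f 85 67 68
f 85 68 86
f 86 68 69
f 86 69 70
f 87 98 92
f 87 92 88
f 87 88 94
f 87 94 97
f 87 97 98
f 88 92 96
f 92 98 91
f 98 97 89
f 97 94 93
f 94 88 95
f 90 96 91
f 90 91 89
f 90 89 93
f 90 93 95
f 90 95 96
f 91 96 92
f 89 91 98
f 93 89 97
f 95 93 94
f 96 95 88



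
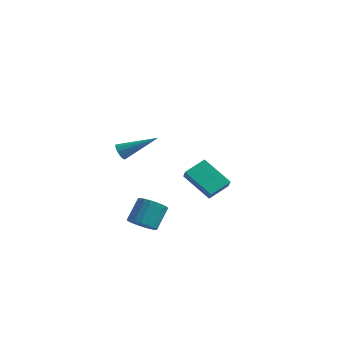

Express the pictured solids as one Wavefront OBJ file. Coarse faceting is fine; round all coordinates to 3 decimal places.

v -2.392 3.636 -2.656
v -2.063 3.171 -2.012
v -1.774 4.838 -2.105
v -1.445 4.373 -1.46
v -0.635 3.267 -3.82
v -0.306 2.802 -3.175
v -0.017 4.469 -3.268
v 0.312 4.004 -2.624
v -2.484 -3.62 2.693
v -2.16 -3.969 2.438
v -0.756 -2.76 3.707
v -2.178 -3.723 2.26
v -2.293 -3.445 2.219
v -2.469 -3.222 2.329
v -2.649 -3.125 2.555
v -2.777 -3.186 2.824
v -2.812 -3.385 3.052
v -2.742 -3.658 3.166
v -2.591 -3.92 3.13
v -2.405 -4.086 2.955
v -2.245 -4.105 2.697
v -1.453 -3.281 -2.671
v -0.608 -3.285 -2.762
v -0.482 -2.223 -1.64
v -1.327 -2.219 -1.549
v -0.717 -3.016 -3.004
v -0.591 -1.954 -1.882
v -0.972 -2.799 -3.181
v -0.846 -1.738 -2.058
v -1.323 -2.678 -3.256
v -1.197 -1.616 -2.134
v -1.699 -2.676 -3.216
v -1.573 -1.614 -2.093
v -2.026 -2.794 -3.067
v -1.9 -1.732 -1.945
v -2.24 -3.008 -2.841
v -2.114 -1.947 -1.718
v -2.298 -3.277 -2.58
v -2.172 -2.215 -1.458
v -2.189 -3.546 -2.338
v -2.063 -2.484 -1.216
v -1.934 -3.762 -2.162
v -1.808 -2.701 -1.039
v -1.583 -3.884 -2.086
v -1.457 -2.822 -0.964
v -1.207 -3.886 -2.127
v -1.081 -2.824 -1.004
v -0.88 -3.768 -2.275
v -0.754 -2.706 -1.153
v -0.666 -3.553 -2.502
v -0.54 -2.492 -1.379
f 2 4 1
f 5 2 1
f 1 4 3
f 3 5 1
f 2 8 4
f 6 2 5
f 6 8 2
f 4 8 3
f 7 5 3
f 3 8 7
f 7 6 5
f 8 6 7
f 10 9 12
f 10 12 11
f 12 9 13
f 12 13 11
f 13 9 14
f 13 14 11
f 14 9 15
f 14 15 11
f 15 9 16
f 15 16 11
f 16 9 17
f 16 17 11
f 17 9 18
f 17 18 11
f 18 9 19
f 18 19 11
f 19 9 20
f 19 20 11
f 20 9 21
f 20 21 11
f 21 9 10
f 21 10 11
f 23 22 26
f 23 26 24
f 24 26 27
f 24 27 25
f 26 22 28
f 26 28 27
f 27 28 29
f 27 29 25
f 28 22 30
f 28 30 29
f 29 30 31
f 29 31 25
f 30 22 32
f 30 32 31
f 31 32 33
f 31 33 25
f 32 22 34
f 32 34 33
f 33 34 35
f 33 35 25
f 34 22 36
f 34 36 35
f 35 36 37
f 35 37 25
f 36 22 38
f 36 38 37
f 37 38 39
f 37 39 25
f 38 22 40
f 38 40 39
f 39 40 41
f 39 41 25
f 40 22 42
f 40 42 41
f 41 42 43
f 41 43 25
f 42 22 44
f 42 44 43
f 43 44 45
f 43 45 25
f 44 22 46
f 44 46 45
f 45 46 47
f 45 47 25
f 46 22 48
f 46 48 47
f 47 48 49
f 47 49 25
f 48 22 50
f 48 50 49
f 49 50 51
f 49 51 25
f 50 22 23
f 50 23 51
f 51 23 24
f 51 24 25



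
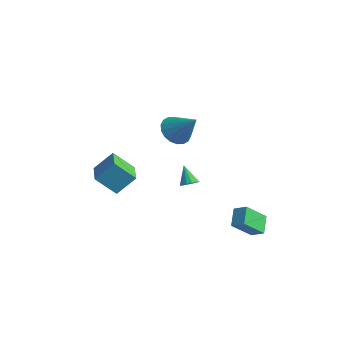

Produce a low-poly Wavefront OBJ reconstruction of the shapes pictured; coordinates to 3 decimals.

v 3.22 1.092 -5.198
v 2.962 -0.216 -3.944
v 2.519 1.902 -4.498
v 2.261 0.594 -3.244
v 3.979 1.366 -4.756
v 3.721 0.058 -3.502
v 3.278 2.176 -4.056
v 3.02 0.868 -2.802
v -5.331 -3.517 -1.918
v -4.805 -2.5 -0.773
v -4.476 -2.619 -3.11
v -3.949 -1.601 -1.964
v -3.851 -4.579 -1.656
v -3.324 -3.561 -0.51
v -2.995 -3.68 -2.847
v -2.469 -2.663 -1.702
v -0.286 -1.544 2.888
v 0.406 -2.045 2.313
v 1.106 -1.236 4.292
v 0.452 -1.611 2.172
v 0.351 -1.164 2.174
v 0.125 -0.792 2.316
v -0.183 -0.569 2.573
v -0.511 -0.539 2.891
v -0.795 -0.708 3.209
v -0.977 -1.043 3.464
v -1.023 -1.477 3.604
v -0.922 -1.924 3.603
v -0.696 -2.296 3.46
v -0.388 -2.519 3.204
v -0.06 -2.549 2.885
v 0.223 -2.38 2.567
v 1.349 -1.916 -0.528
v 1.734 -1.553 -0.316
v 0.571 -1.684 0.488
v 1.56 -1.388 -0.487
v 1.329 -1.364 -0.669
v 1.103 -1.488 -0.814
v 0.943 -1.727 -0.881
v 0.892 -2.016 -0.854
v 0.963 -2.279 -0.74
v 1.138 -2.444 -0.569
v 1.369 -2.468 -0.387
v 1.594 -2.344 -0.242
v 1.754 -2.105 -0.175
v 1.805 -1.816 -0.202
f 2 4 1
f 5 2 1
f 1 4 3
f 3 5 1
f 2 8 4
f 6 2 5
f 6 8 2
f 4 8 3
f 7 5 3
f 3 8 7
f 7 6 5
f 8 6 7
f 10 12 9
f 13 10 9
f 9 12 11
f 11 13 9
f 10 16 12
f 14 10 13
f 14 16 10
f 12 16 11
f 15 13 11
f 11 16 15
f 15 14 13
f 16 14 15
f 18 17 20
f 18 20 19
f 20 17 21
f 20 21 19
f 21 17 22
f 21 22 19
f 22 17 23
f 22 23 19
f 23 17 24
f 23 24 19
f 24 17 25
f 24 25 19
f 25 17 26
f 25 26 19
f 26 17 27
f 26 27 19
f 27 17 28
f 27 28 19
f 28 17 29
f 28 29 19
f 29 17 30
f 29 30 19
f 30 17 31
f 30 31 19
f 31 17 32
f 31 32 19
f 32 17 18
f 32 18 19
f 34 33 36
f 34 36 35
f 36 33 37
f 36 37 35
f 37 33 38
f 37 38 35
f 38 33 39
f 38 39 35
f 39 33 40
f 39 40 35
f 40 33 41
f 40 41 35
f 41 33 42
f 41 42 35
f 42 33 43
f 42 43 35
f 43 33 44
f 43 44 35
f 44 33 45
f 44 45 35
f 45 33 46
f 45 46 35
f 46 33 34
f 46 34 35



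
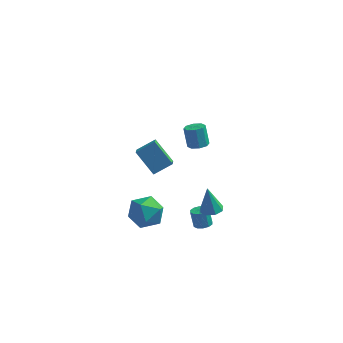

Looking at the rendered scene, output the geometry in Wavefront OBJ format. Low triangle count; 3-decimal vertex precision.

v 1.173 -0.415 2.164
v 1.773 -0.178 2.245
v 1.447 0.212 3.517
v 0.847 -0.025 3.436
v 1.458 0.16 2.061
v 1.132 0.55 3.333
v 0.976 0.161 1.937
v 0.65 0.551 3.209
v 0.61 -0.175 1.946
v 0.284 0.215 3.218
v 0.573 -0.652 2.083
v 0.247 -0.262 3.355
v 0.888 -0.99 2.267
v 0.562 -0.6 3.539
v 1.37 -0.991 2.391
v 1.044 -0.601 3.663
v 1.736 -0.655 2.382
v 1.41 -0.265 3.654
v 2.135 -3.413 -2.409
v 2.615 -3.109 -2.357
v 2.344 -2.863 -1.299
v 1.865 -3.167 -1.351
v 2.361 -2.894 -2.473
v 2.09 -2.647 -1.414
v 2.021 -2.877 -2.564
v 1.75 -2.63 -1.505
v 1.725 -3.065 -2.596
v 1.454 -2.818 -1.537
v 1.585 -3.386 -2.556
v 1.315 -3.139 -1.498
v 1.656 -3.717 -2.461
v 1.385 -3.471 -1.403
v 1.91 -3.933 -2.346
v 1.639 -3.686 -1.287
v 2.25 -3.95 -2.255
v 1.979 -3.703 -1.196
v 2.546 -3.762 -2.223
v 2.275 -3.515 -1.164
v 2.685 -3.441 -2.262
v 2.415 -3.194 -1.204
v 2.589 -3.265 -1.023
v 3.189 -2.89 -0.956
v 2.291 -3.095 0.703
v 2.758 -2.577 -1.062
v 2.228 -2.666 -1.145
v 1.91 -3.107 -1.156
v 1.99 -3.64 -1.09
v 2.421 -3.954 -0.984
v 2.951 -3.864 -0.901
v 3.268 -3.424 -0.89
v -0.985 -3.198 -0.609
v -0.234 -4.1 -0.854
v -2.066 -3.68 -2.146
v -1.315 -4.582 -2.391
v -2.013 -4.63 -1.417
v -1.345 -4.333 -0.468
v -0.955 -3.447 -2.532
v -0.287 -3.15 -1.583
v -0.216 -4.254 -2.043
v -0.87 -4.985 -1.354
v -1.43 -2.795 -1.646
v -2.084 -3.526 -0.957
v -2.5 3.714 -4.717
v -2.327 2.813 -4.167
v -3.77 4.322 -3.325
v -3.598 3.421 -2.775
v -1.442 4.339 -4.025
v -1.27 3.438 -3.475
v -2.713 4.947 -2.633
v -2.54 4.046 -2.083
f 2 1 5
f 2 5 3
f 3 5 6
f 3 6 4
f 5 1 7
f 5 7 6
f 6 7 8
f 6 8 4
f 7 1 9
f 7 9 8
f 8 9 10
f 8 10 4
f 9 1 11
f 9 11 10
f 10 11 12
f 10 12 4
f 11 1 13
f 11 13 12
f 12 13 14
f 12 14 4
f 13 1 15
f 13 15 14
f 14 15 16
f 14 16 4
f 15 1 17
f 15 17 16
f 16 17 18
f 16 18 4
f 17 1 2
f 17 2 18
f 18 2 3
f 18 3 4
f 20 19 23
f 20 23 21
f 21 23 24
f 21 24 22
f 23 19 25
f 23 25 24
f 24 25 26
f 24 26 22
f 25 19 27
f 25 27 26
f 26 27 28
f 26 28 22
f 27 19 29
f 27 29 28
f 28 29 30
f 28 30 22
f 29 19 31
f 29 31 30
f 30 31 32
f 30 32 22
f 31 19 33
f 31 33 32
f 32 33 34
f 32 34 22
f 33 19 35
f 33 35 34
f 34 35 36
f 34 36 22
f 35 19 37
f 35 37 36
f 36 37 38
f 36 38 22
f 37 19 39
f 37 39 38
f 38 39 40
f 38 40 22
f 39 19 20
f 39 20 40
f 40 20 21
f 40 21 22
f 42 41 44
f 42 44 43
f 44 41 45
f 44 45 43
f 45 41 46
f 45 46 43
f 46 41 47
f 46 47 43
f 47 41 48
f 47 48 43
f 48 41 49
f 48 49 43
f 49 41 50
f 49 50 43
f 50 41 42
f 50 42 43
f 51 62 56
f 51 56 52
f 51 52 58
f 51 58 61
f 51 61 62
f 52 56 60
f 56 62 55
f 62 61 53
f 61 58 57
f 58 52 59
f 54 60 55
f 54 55 53
f 54 53 57
f 54 57 59
f 54 59 60
f 55 60 56
f 53 55 62
f 57 53 61
f 59 57 58
f 60 59 52
f 64 66 63
f 67 64 63
f 63 66 65
f 65 67 63
f 64 70 66
f 68 64 67
f 68 70 64
f 66 70 65
f 69 67 65
f 65 70 69
f 69 68 67
f 70 68 69



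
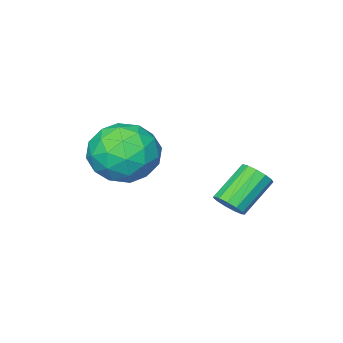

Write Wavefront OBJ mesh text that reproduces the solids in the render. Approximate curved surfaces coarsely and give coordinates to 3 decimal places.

v -2.617 2.433 -0.622
v -2.294 2.747 -0.226
v -3.5 2.721 0.778
v -3.823 2.407 0.382
v -2.457 2.973 -0.417
v -3.663 2.948 0.588
v -2.671 3.028 -0.672
v -3.878 3.003 0.332
v -2.868 2.894 -0.912
v -4.074 2.868 0.092
v -2.985 2.614 -1.06
v -4.192 2.588 -0.055
v -2.986 2.276 -1.069
v -4.192 2.25 -0.064
v -2.869 1.988 -0.936
v -4.075 1.962 0.069
v -2.672 1.841 -0.703
v -3.878 1.815 0.301
v -2.458 1.882 -0.445
v -3.664 1.856 0.56
v -2.294 2.098 -0.243
v -3.5 2.073 0.762
v -2.233 2.421 -0.162
v -3.439 2.395 0.843
v -1.145 0.991 1.843
v -0.044 1.523 1.708
v -0.296 -0.803 1.692
v 0.805 -0.271 1.557
v 0.223 -0.215 2.64
v -0.301 0.894 2.733
v -0.039 -0.174 0.667
v -0.563 0.935 0.76
v 0.64 0.803 0.981
v 0.802 0.778 2.2
v -1.142 -0.058 1.2
v -0.98 -0.083 2.419
v -0.669 1.415 1.788
v 0.329 -0.695 1.612
v -0.013 -0.662 2.248
v 0.634 -0.349 2.169
v -0.82 1.045 2.391
v -0.173 1.357 2.312
v -0.016 0.336 2.86
v -0.167 -0.637 1.088
v 0.48 -0.325 1.009
v -0.974 1.069 1.231
v -0.327 1.382 1.152
v -0.324 0.384 0.54
v 0.38 1.304 1.282
v 0.879 0.249 1.194
v 0.383 0.307 0.67
v 0.075 0.958 0.725
v 0.475 1.289 1.999
v 0.974 0.234 1.91
v 0.632 0.267 2.547
v 0.324 0.919 2.601
v 0.877 0.866 1.572
v -1.314 0.486 1.49
v -0.815 -0.569 1.401
v -0.664 -0.199 0.799
v -0.972 0.453 0.853
v -1.219 0.471 2.206
v -0.72 -0.584 2.118
v -0.415 -0.238 2.675
v -0.723 0.413 2.73
v -1.217 -0.146 1.828
f 2 1 5
f 2 5 3
f 3 5 6
f 3 6 4
f 5 1 7
f 5 7 6
f 6 7 8
f 6 8 4
f 7 1 9
f 7 9 8
f 8 9 10
f 8 10 4
f 9 1 11
f 9 11 10
f 10 11 12
f 10 12 4
f 11 1 13
f 11 13 12
f 12 13 14
f 12 14 4
f 13 1 15
f 13 15 14
f 14 15 16
f 14 16 4
f 15 1 17
f 15 17 16
f 16 17 18
f 16 18 4
f 17 1 19
f 17 19 18
f 18 19 20
f 18 20 4
f 19 1 21
f 19 21 20
f 20 21 22
f 20 22 4
f 21 1 23
f 21 23 22
f 22 23 24
f 22 24 4
f 23 1 2
f 23 2 24
f 24 2 3
f 24 3 4
f 25 62 41
f 62 36 65
f 41 65 30
f 62 65 41
f 25 41 37
f 41 30 42
f 37 42 26
f 41 42 37
f 25 37 46
f 37 26 47
f 46 47 32
f 37 47 46
f 25 46 58
f 46 32 61
f 58 61 35
f 46 61 58
f 25 58 62
f 58 35 66
f 62 66 36
f 58 66 62
f 26 42 53
f 42 30 56
f 53 56 34
f 42 56 53
f 30 65 43
f 65 36 64
f 43 64 29
f 65 64 43
f 36 66 63
f 66 35 59
f 63 59 27
f 66 59 63
f 35 61 60
f 61 32 48
f 60 48 31
f 61 48 60
f 32 47 52
f 47 26 49
f 52 49 33
f 47 49 52
f 28 54 40
f 54 34 55
f 40 55 29
f 54 55 40
f 28 40 38
f 40 29 39
f 38 39 27
f 40 39 38
f 28 38 45
f 38 27 44
f 45 44 31
f 38 44 45
f 28 45 50
f 45 31 51
f 50 51 33
f 45 51 50
f 28 50 54
f 50 33 57
f 54 57 34
f 50 57 54
f 29 55 43
f 55 34 56
f 43 56 30
f 55 56 43
f 27 39 63
f 39 29 64
f 63 64 36
f 39 64 63
f 31 44 60
f 44 27 59
f 60 59 35
f 44 59 60
f 33 51 52
f 51 31 48
f 52 48 32
f 51 48 52
f 34 57 53
f 57 33 49
f 53 49 26
f 57 49 53



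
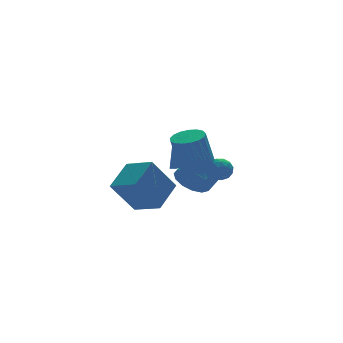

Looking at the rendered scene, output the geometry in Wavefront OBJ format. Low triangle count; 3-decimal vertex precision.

v -0.063 0.733 -0.064
v 0.618 1.442 0.047
v -0.637 1.107 1.064
v 0.089 1.683 -0.301
v -0.511 1.478 -0.538
v -0.902 0.926 -0.554
v -0.901 0.283 -0.341
v -0.508 -0.149 0.002
v 0.094 -0.168 0.313
v 0.621 0.234 0.448
v 0.828 0.871 0.343
v 1.272 2.506 -2.362
v 1.579 2.982 -3.246
v 2.455 3.39 -2.722
v 2.148 2.914 -1.838
v 1.23 3.366 -2.963
v 2.106 3.775 -2.438
v 0.894 3.477 -2.488
v 1.77 3.886 -1.964
v 0.678 3.28 -1.974
v 1.555 3.689 -1.45
v 0.651 2.837 -1.583
v 1.527 3.246 -1.058
v 0.821 2.288 -1.439
v 1.697 2.697 -0.915
v 1.134 1.809 -1.589
v 2.01 2.218 -1.064
v 1.491 1.551 -1.984
v 2.367 1.96 -1.459
v 1.778 1.596 -2.499
v 2.654 2.005 -1.974
v 1.905 1.93 -2.971
v 2.781 2.338 -2.446
v 1.831 2.446 -3.249
v 2.707 2.855 -2.725
v -4.53 -2.235 0.182
v -3.182 -1.393 1.089
v -5.095 -0.79 -0.319
v -3.747 0.051 0.588
v -3.293 -2.351 -1.548
v -1.945 -1.51 -0.641
v -3.858 -0.907 -2.049
v -2.51 -0.065 -1.142
v -0.546 -2.933 1.102
v -0.215 -3.295 0.595
v -1.385 -3.705 1.105
v -1.054 -4.067 0.598
v -0.781 -4.039 1.247
v -0.263 -3.562 1.245
v -1.337 -3.438 0.455
v -0.819 -2.961 0.453
v -0.704 -3.607 0.195
v -0.361 -3.978 0.685
v -1.239 -3.022 1.015
v -0.896 -3.393 1.505
v -0.307 -3.046 0.848
v -1.293 -3.954 0.852
v -1.133 -3.938 1.233
v -0.938 -4.15 0.936
v -0.335 -3.204 1.23
v -0.14 -3.416 0.933
v -0.473 -3.854 1.316
v -1.46 -3.584 0.767
v -1.265 -3.796 0.47
v -0.662 -2.85 0.764
v -0.467 -3.062 0.467
v -1.127 -3.146 0.384
v -0.4 -3.442 0.316
v -0.893 -3.896 0.317
v -1.06 -3.526 0.233
v -0.755 -3.246 0.232
v -0.198 -3.661 0.603
v -0.691 -4.114 0.605
v -0.531 -4.098 0.987
v -0.226 -3.818 0.986
v -0.486 -3.844 0.368
v -0.909 -2.886 1.095
v -1.402 -3.339 1.097
v -1.374 -3.182 0.714
v -1.069 -2.902 0.713
v -0.707 -3.104 1.383
v -1.2 -3.558 1.384
v -0.845 -3.754 1.468
v -0.54 -3.474 1.467
v -1.114 -3.156 1.332
v -1.513 -2.782 0.912
v -0.788 -3.179 1.11
v -1.342 -3.175 3.146
v -2.067 -2.778 2.948
v -0.693 -2.784 1.135
v -1.247 -2.781 3.171
v -0.786 -2.389 1.109
v -1.34 -2.385 3.145
v -1.045 -2.083 1.038
v -1.599 -2.08 3.074
v -1.412 -1.938 0.938
v -1.966 -1.935 2.974
v -1.801 -1.986 0.832
v -2.355 -1.983 2.868
v -2.125 -2.216 0.745
v -2.679 -2.213 2.78
v -2.309 -2.576 0.695
v -2.863 -2.573 2.731
v -2.31 -2.983 0.696
v -2.864 -2.979 2.732
v -2.129 -3.344 0.745
v -2.683 -3.34 2.781
v -1.806 -3.576 0.834
v -2.36 -3.572 2.87
v -1.417 -3.626 0.94
v -1.971 -3.622 2.976
v -1.049 -3.483 1.039
v -1.603 -3.479 3.075
f 2 1 4
f 2 4 3
f 4 1 5
f 4 5 3
f 5 1 6
f 5 6 3
f 6 1 7
f 6 7 3
f 7 1 8
f 7 8 3
f 8 1 9
f 8 9 3
f 9 1 10
f 9 10 3
f 10 1 11
f 10 11 3
f 11 1 2
f 11 2 3
f 13 12 16
f 13 16 14
f 14 16 17
f 14 17 15
f 16 12 18
f 16 18 17
f 17 18 19
f 17 19 15
f 18 12 20
f 18 20 19
f 19 20 21
f 19 21 15
f 20 12 22
f 20 22 21
f 21 22 23
f 21 23 15
f 22 12 24
f 22 24 23
f 23 24 25
f 23 25 15
f 24 12 26
f 24 26 25
f 25 26 27
f 25 27 15
f 26 12 28
f 26 28 27
f 27 28 29
f 27 29 15
f 28 12 30
f 28 30 29
f 29 30 31
f 29 31 15
f 30 12 32
f 30 32 31
f 31 32 33
f 31 33 15
f 32 12 34
f 32 34 33
f 33 34 35
f 33 35 15
f 34 12 13
f 34 13 35
f 35 13 14
f 35 14 15
f 37 39 36
f 40 37 36
f 36 39 38
f 38 40 36
f 37 43 39
f 41 37 40
f 41 43 37
f 39 43 38
f 42 40 38
f 38 43 42
f 42 41 40
f 43 41 42
f 44 81 60
f 81 55 84
f 60 84 49
f 81 84 60
f 44 60 56
f 60 49 61
f 56 61 45
f 60 61 56
f 44 56 65
f 56 45 66
f 65 66 51
f 56 66 65
f 44 65 77
f 65 51 80
f 77 80 54
f 65 80 77
f 44 77 81
f 77 54 85
f 81 85 55
f 77 85 81
f 45 61 72
f 61 49 75
f 72 75 53
f 61 75 72
f 49 84 62
f 84 55 83
f 62 83 48
f 84 83 62
f 55 85 82
f 85 54 78
f 82 78 46
f 85 78 82
f 54 80 79
f 80 51 67
f 79 67 50
f 80 67 79
f 51 66 71
f 66 45 68
f 71 68 52
f 66 68 71
f 47 73 59
f 73 53 74
f 59 74 48
f 73 74 59
f 47 59 57
f 59 48 58
f 57 58 46
f 59 58 57
f 47 57 64
f 57 46 63
f 64 63 50
f 57 63 64
f 47 64 69
f 64 50 70
f 69 70 52
f 64 70 69
f 47 69 73
f 69 52 76
f 73 76 53
f 69 76 73
f 48 74 62
f 74 53 75
f 62 75 49
f 74 75 62
f 46 58 82
f 58 48 83
f 82 83 55
f 58 83 82
f 50 63 79
f 63 46 78
f 79 78 54
f 63 78 79
f 52 70 71
f 70 50 67
f 71 67 51
f 70 67 71
f 53 76 72
f 76 52 68
f 72 68 45
f 76 68 72
f 87 86 90
f 87 90 88
f 88 90 91
f 88 91 89
f 90 86 92
f 90 92 91
f 91 92 93
f 91 93 89
f 92 86 94
f 92 94 93
f 93 94 95
f 93 95 89
f 94 86 96
f 94 96 95
f 95 96 97
f 95 97 89
f 96 86 98
f 96 98 97
f 97 98 99
f 97 99 89
f 98 86 100
f 98 100 99
f 99 100 101
f 99 101 89
f 100 86 102
f 100 102 101
f 101 102 103
f 101 103 89
f 102 86 104
f 102 104 103
f 103 104 105
f 103 105 89
f 104 86 106
f 104 106 105
f 105 106 107
f 105 107 89
f 106 86 108
f 106 108 107
f 107 108 109
f 107 109 89
f 108 86 110
f 108 110 109
f 109 110 111
f 109 111 89
f 110 86 112
f 110 112 111
f 111 112 113
f 111 113 89
f 112 86 87
f 112 87 113
f 113 87 88
f 113 88 89



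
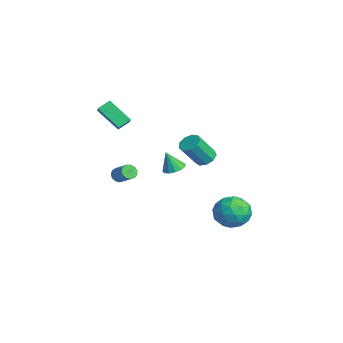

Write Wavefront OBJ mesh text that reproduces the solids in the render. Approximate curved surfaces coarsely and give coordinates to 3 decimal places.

v 2.754 -2.91 0.252
v 3.086 -3.192 -0.013
v 3.918 -2.792 0.604
v 3.586 -2.51 0.868
v 3.067 -2.94 -0.15
v 3.898 -2.54 0.467
v 2.948 -2.679 -0.16
v 3.779 -2.279 0.457
v 2.768 -2.491 -0.038
v 3.599 -2.091 0.578
v 2.583 -2.436 0.175
v 3.414 -2.036 0.792
v 2.453 -2.532 0.412
v 3.284 -2.131 1.029
v 2.418 -2.747 0.599
v 3.25 -2.347 1.216
v 2.49 -3.015 0.675
v 3.322 -2.615 1.292
v 2.646 -3.249 0.617
v 3.478 -2.849 1.234
v 2.837 -3.376 0.443
v 3.668 -2.975 1.06
v 3.001 -3.355 0.208
v 3.832 -2.954 0.825
v 3.533 0.019 0.762
v 3.887 0.55 0.996
v 3.387 -0.419 1.978
v 3.52 0.659 0.991
v 3.157 0.565 0.914
v 2.913 0.297 0.788
v 2.866 -0.058 0.655
v 3.031 -0.39 0.555
v 3.355 -0.591 0.521
v 3.735 -0.599 0.564
v 4.052 -0.411 0.67
v 4.203 -0.086 0.805
v 4.142 0.272 0.927
v 2.666 4.662 -4.529
v 3.435 3.828 -4.141
v 1.205 3.712 -3.679
v 1.974 2.878 -3.291
v 2.01 3.986 -2.834
v 2.913 4.573 -3.36
v 1.727 2.967 -4.46
v 2.63 3.554 -4.986
v 2.854 2.781 -4.098
v 3.029 3.41 -3.093
v 1.611 4.13 -4.727
v 1.786 4.759 -3.722
v 3.179 4.329 -4.41
v 1.461 3.211 -3.41
v 1.483 3.862 -3.142
v 1.934 3.372 -2.914
v 2.872 4.767 -3.951
v 3.324 4.276 -3.722
v 2.487 4.369 -2.954
v 1.316 3.264 -4.098
v 1.768 2.773 -3.869
v 2.706 4.168 -4.906
v 3.157 3.678 -4.678
v 2.153 3.171 -4.866
v 3.289 3.223 -4.156
v 2.431 2.664 -3.656
v 2.285 2.716 -4.344
v 2.816 3.062 -4.653
v 3.392 3.593 -3.566
v 2.534 3.034 -3.066
v 2.555 3.685 -2.798
v 3.086 4.031 -3.107
v 3.051 2.977 -3.541
v 2.106 4.506 -4.754
v 1.248 3.947 -4.254
v 1.554 3.509 -4.713
v 2.085 3.855 -5.022
v 2.209 4.876 -4.164
v 1.351 4.317 -3.664
v 1.824 4.478 -3.167
v 2.355 4.824 -3.476
v 1.589 4.563 -4.279
v -1.324 -3.09 3.423
v -0.598 -3.225 3.937
v -1.501 -2.361 3.864
v -0.775 -2.496 4.378
v -0.325 -2.144 2.262
v 0.401 -2.279 2.776
v -0.502 -1.415 2.703
v 0.224 -1.55 3.217
v 2.062 2.267 0.555
v 2.714 2.129 0.341
v 2.97 1.094 1.792
v 2.318 1.233 2.005
v 2.712 2.519 0.619
v 2.968 1.484 2.07
v 2.406 2.791 0.867
v 2.662 1.756 2.318
v 1.939 2.818 0.969
v 2.195 1.783 2.42
v 1.53 2.587 0.877
v 1.785 1.553 2.327
v 1.369 2.207 0.634
v 1.625 1.173 2.084
v 1.533 1.855 0.354
v 1.789 0.82 1.804
v 1.945 1.696 0.168
v 2.2 0.661 1.618
v 2.411 1.804 0.163
v 2.667 0.769 1.613
f 2 1 5
f 2 5 3
f 3 5 6
f 3 6 4
f 5 1 7
f 5 7 6
f 6 7 8
f 6 8 4
f 7 1 9
f 7 9 8
f 8 9 10
f 8 10 4
f 9 1 11
f 9 11 10
f 10 11 12
f 10 12 4
f 11 1 13
f 11 13 12
f 12 13 14
f 12 14 4
f 13 1 15
f 13 15 14
f 14 15 16
f 14 16 4
f 15 1 17
f 15 17 16
f 16 17 18
f 16 18 4
f 17 1 19
f 17 19 18
f 18 19 20
f 18 20 4
f 19 1 21
f 19 21 20
f 20 21 22
f 20 22 4
f 21 1 23
f 21 23 22
f 22 23 24
f 22 24 4
f 23 1 2
f 23 2 24
f 24 2 3
f 24 3 4
f 26 25 28
f 26 28 27
f 28 25 29
f 28 29 27
f 29 25 30
f 29 30 27
f 30 25 31
f 30 31 27
f 31 25 32
f 31 32 27
f 32 25 33
f 32 33 27
f 33 25 34
f 33 34 27
f 34 25 35
f 34 35 27
f 35 25 36
f 35 36 27
f 36 25 37
f 36 37 27
f 37 25 26
f 37 26 27
f 38 75 54
f 75 49 78
f 54 78 43
f 75 78 54
f 38 54 50
f 54 43 55
f 50 55 39
f 54 55 50
f 38 50 59
f 50 39 60
f 59 60 45
f 50 60 59
f 38 59 71
f 59 45 74
f 71 74 48
f 59 74 71
f 38 71 75
f 71 48 79
f 75 79 49
f 71 79 75
f 39 55 66
f 55 43 69
f 66 69 47
f 55 69 66
f 43 78 56
f 78 49 77
f 56 77 42
f 78 77 56
f 49 79 76
f 79 48 72
f 76 72 40
f 79 72 76
f 48 74 73
f 74 45 61
f 73 61 44
f 74 61 73
f 45 60 65
f 60 39 62
f 65 62 46
f 60 62 65
f 41 67 53
f 67 47 68
f 53 68 42
f 67 68 53
f 41 53 51
f 53 42 52
f 51 52 40
f 53 52 51
f 41 51 58
f 51 40 57
f 58 57 44
f 51 57 58
f 41 58 63
f 58 44 64
f 63 64 46
f 58 64 63
f 41 63 67
f 63 46 70
f 67 70 47
f 63 70 67
f 42 68 56
f 68 47 69
f 56 69 43
f 68 69 56
f 40 52 76
f 52 42 77
f 76 77 49
f 52 77 76
f 44 57 73
f 57 40 72
f 73 72 48
f 57 72 73
f 46 64 65
f 64 44 61
f 65 61 45
f 64 61 65
f 47 70 66
f 70 46 62
f 66 62 39
f 70 62 66
f 81 83 80
f 84 81 80
f 80 83 82
f 82 84 80
f 81 87 83
f 85 81 84
f 85 87 81
f 83 87 82
f 86 84 82
f 82 87 86
f 86 85 84
f 87 85 86
f 89 88 92
f 89 92 90
f 90 92 93
f 90 93 91
f 92 88 94
f 92 94 93
f 93 94 95
f 93 95 91
f 94 88 96
f 94 96 95
f 95 96 97
f 95 97 91
f 96 88 98
f 96 98 97
f 97 98 99
f 97 99 91
f 98 88 100
f 98 100 99
f 99 100 101
f 99 101 91
f 100 88 102
f 100 102 101
f 101 102 103
f 101 103 91
f 102 88 104
f 102 104 103
f 103 104 105
f 103 105 91
f 104 88 106
f 104 106 105
f 105 106 107
f 105 107 91
f 106 88 89
f 106 89 107
f 107 89 90
f 107 90 91

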